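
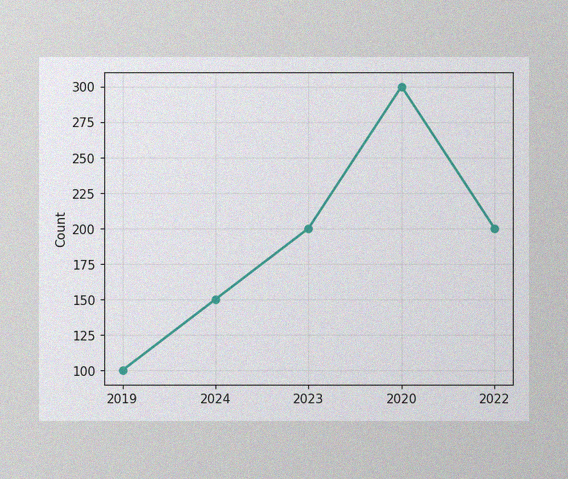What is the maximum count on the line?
The image has some photo noise and uneven lighting. The highest point is at 2020, and reading across to the y-axis gives 300.

300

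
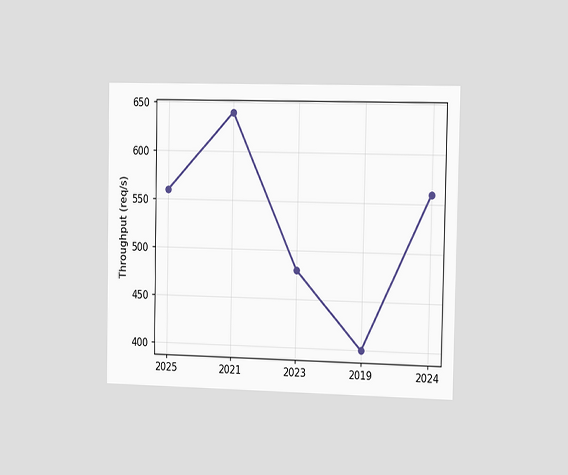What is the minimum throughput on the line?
400req/s

The chart is viewed slightly from the right. The lowest point is at 2019, and reading across to the y-axis gives 400req/s.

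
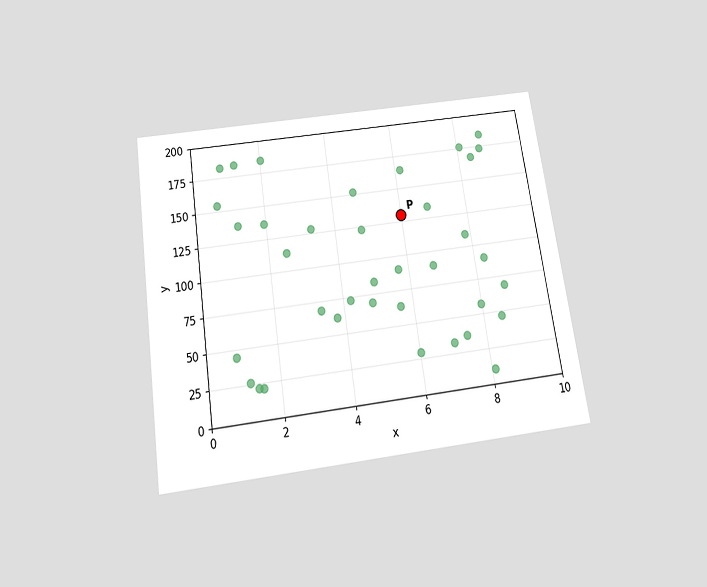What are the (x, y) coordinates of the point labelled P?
The chart is tilted about 8° counter-clockwise and viewed slightly from below. Following the gridlines from P to each axis, P sits at (6, 130).

(6, 130)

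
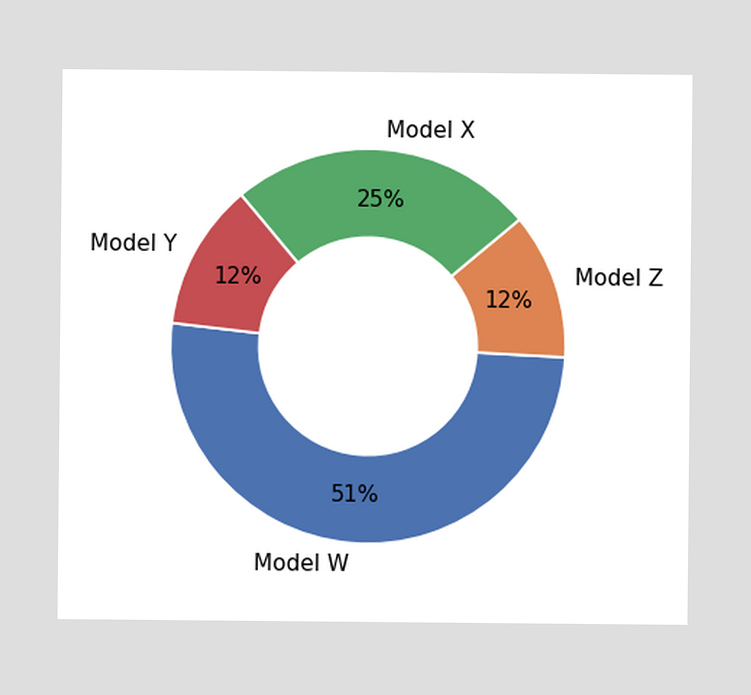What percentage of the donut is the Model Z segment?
The Model Z segment takes up 12% of the ring.

12%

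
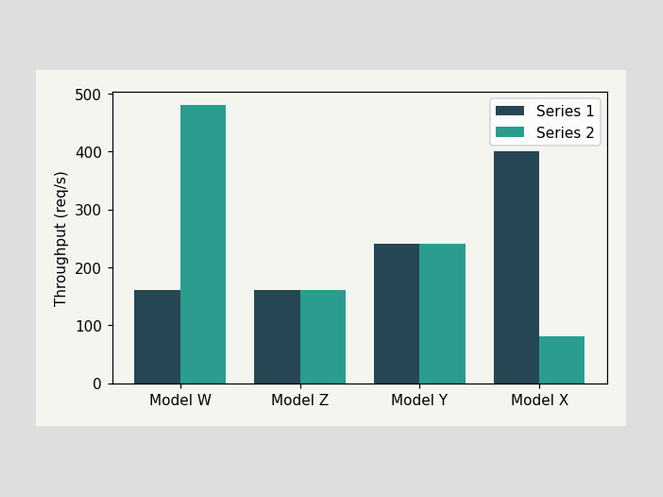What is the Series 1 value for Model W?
The Series 1 bar at Model W reaches 160req/s on the y-axis.

160req/s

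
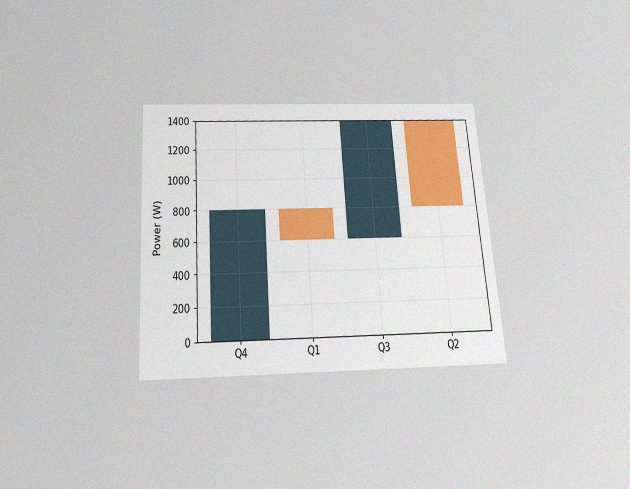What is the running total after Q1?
The chart is tilted about 4° counter-clockwise and viewed slightly from below, with some photo noise. After Q1 the running total reaches 600W.

600W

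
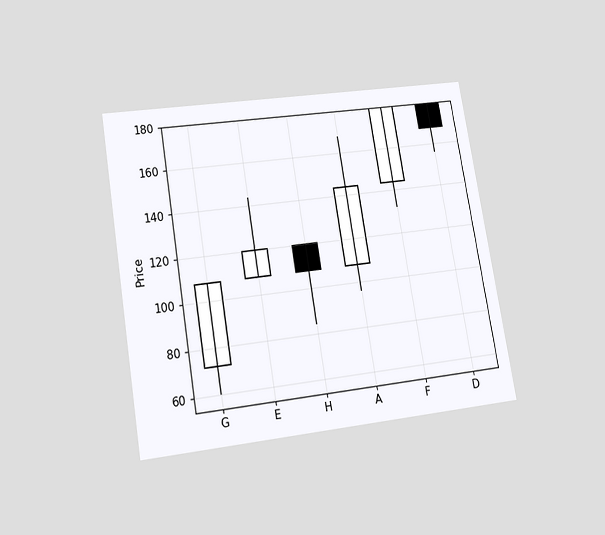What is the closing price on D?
168

The chart is tilted about 9° counter-clockwise and viewed slightly from below. The D candle closes at 168.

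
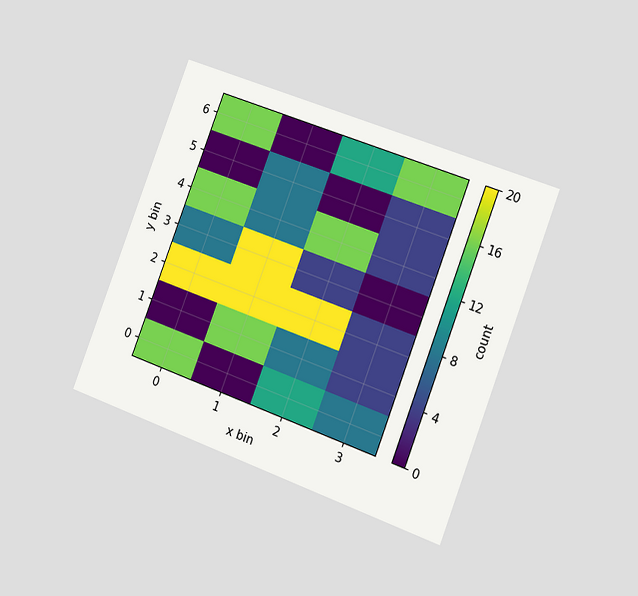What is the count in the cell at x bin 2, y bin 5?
0

The chart is tilted about 21° clockwise and viewed slightly from the right. Matching the cell (2, 5) against the colorbar gives 0.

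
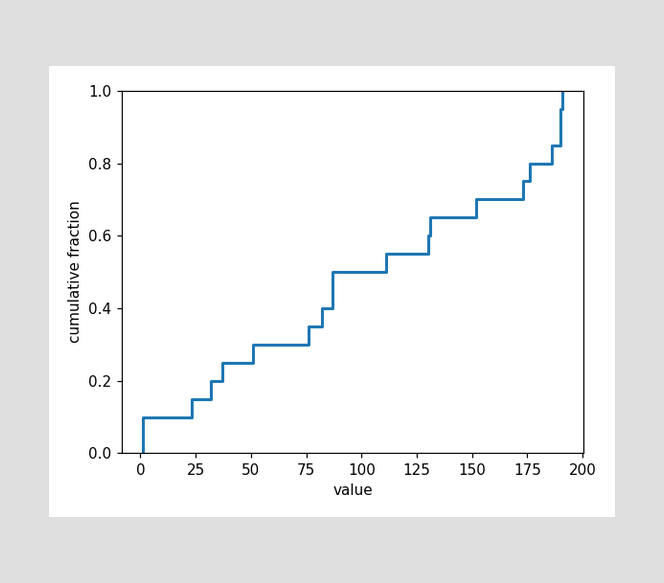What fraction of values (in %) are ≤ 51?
At x=51 the ECDF step is at 30%.

30%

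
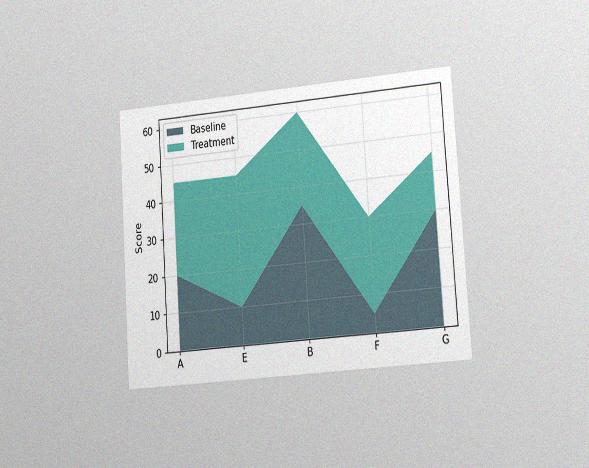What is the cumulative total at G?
The chart is tilted about 4° counter-clockwise and viewed slightly from the right, with some photo noise. The stacked total at G reaches 45.

45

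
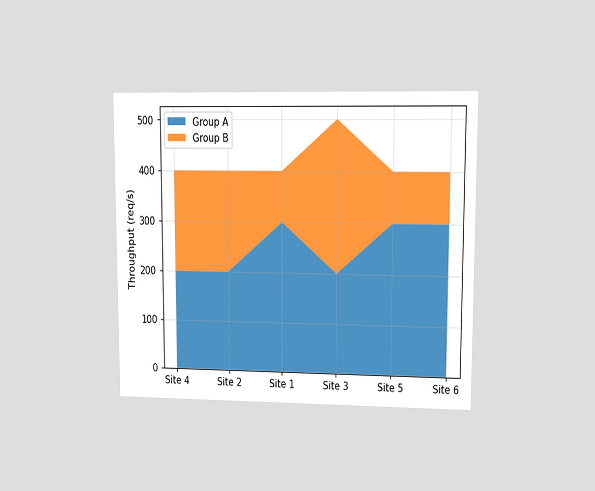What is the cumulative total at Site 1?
400req/s

The chart is viewed at a slight angle. The stacked total at Site 1 reaches 400req/s.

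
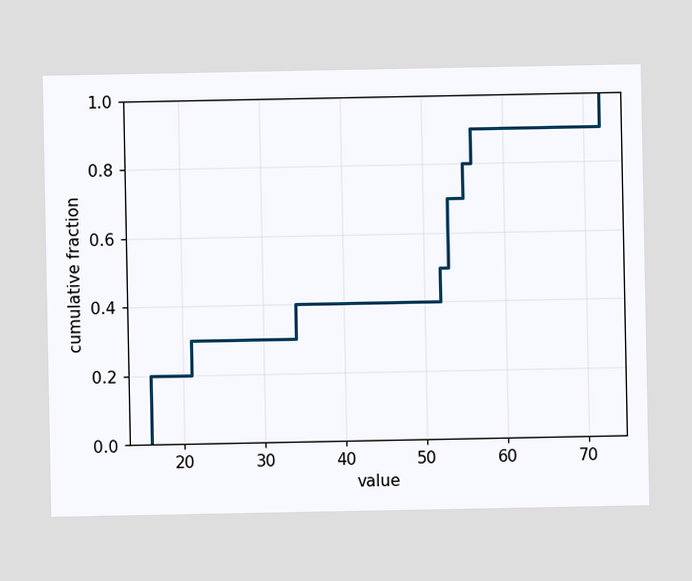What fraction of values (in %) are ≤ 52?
At x=52 the ECDF step is at 50%.

50%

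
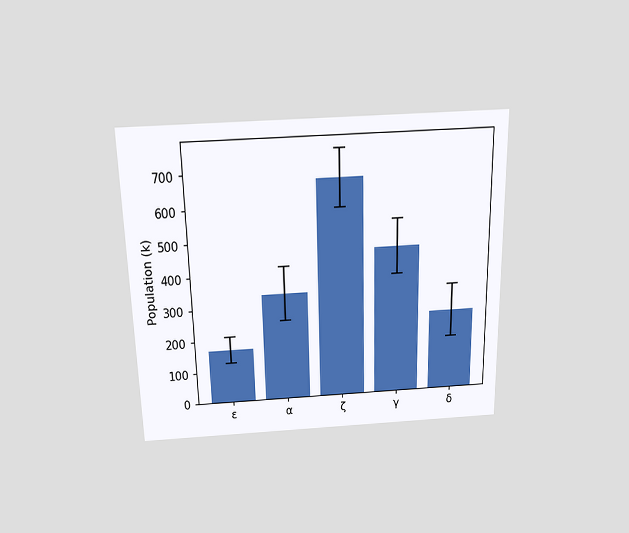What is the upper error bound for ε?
The chart is viewed slightly from above. The ε bar's upper whisker reaches 210k.

210k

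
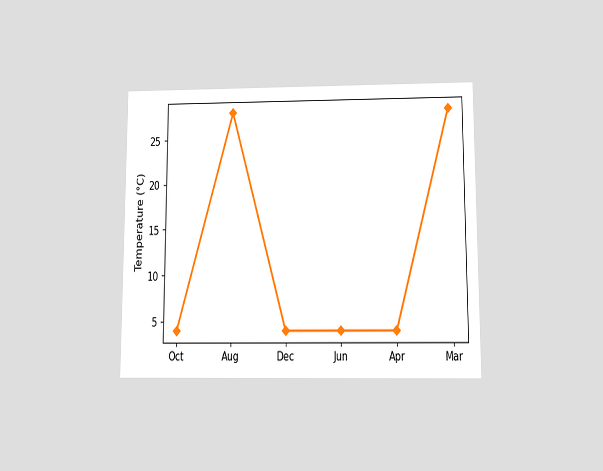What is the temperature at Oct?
4°C

The chart is viewed slightly from below. At Oct, the line is at 4°C.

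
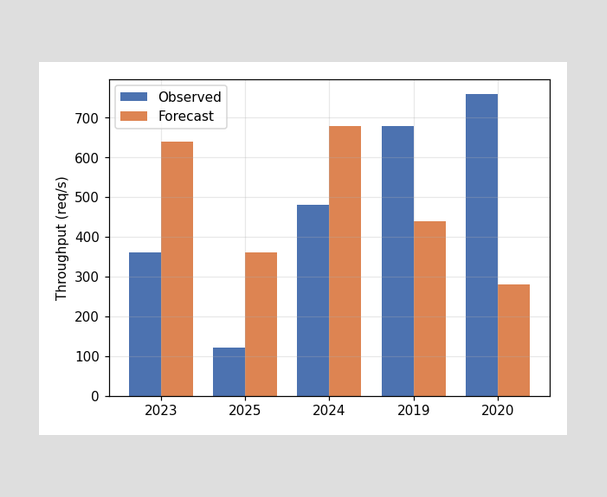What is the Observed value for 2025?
The Observed bar at 2025 reaches 120req/s on the y-axis.

120req/s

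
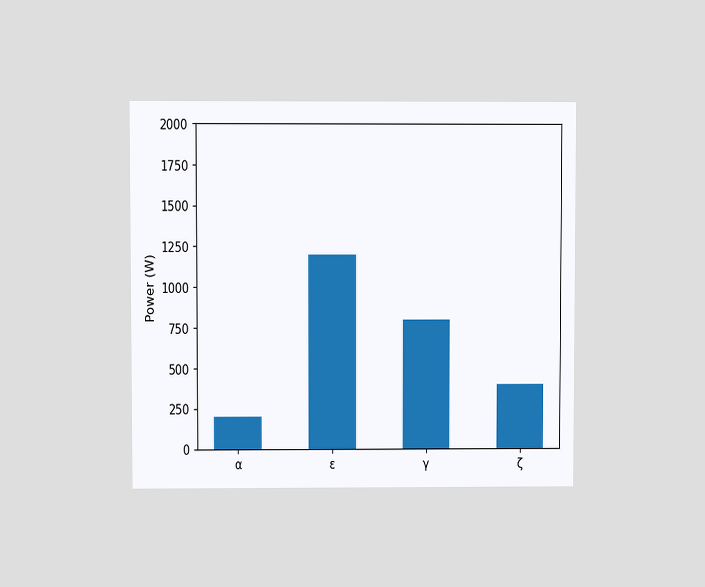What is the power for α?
200W

The chart is viewed at a slight angle. Reading along the chart's y-axis, the α bar reaches 200W.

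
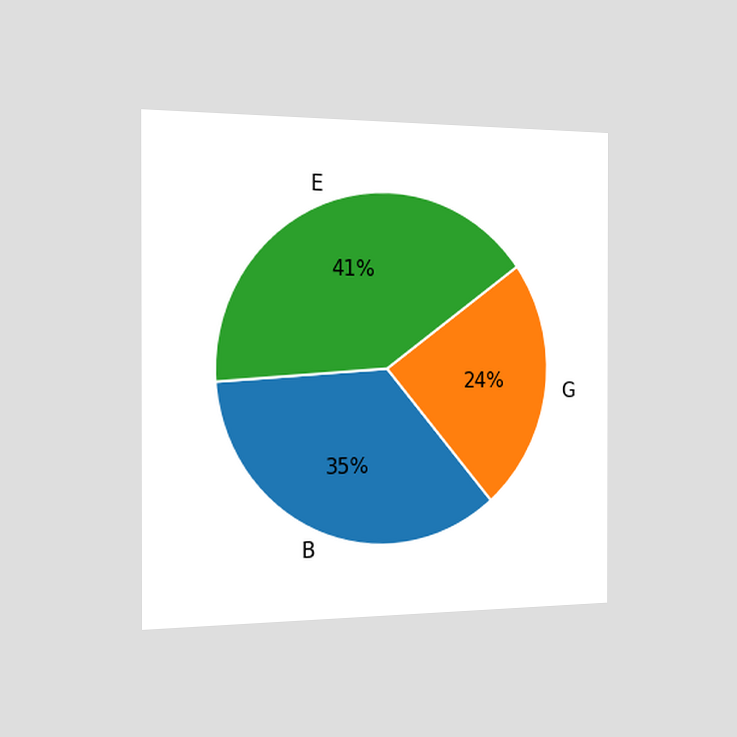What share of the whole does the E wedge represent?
The chart is viewed slightly from the left. The E slice takes up 41% of the pie.

41%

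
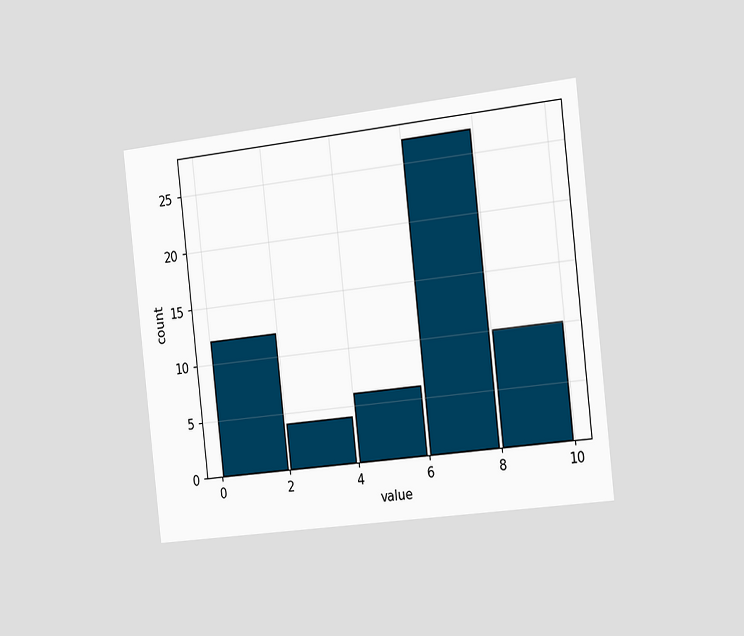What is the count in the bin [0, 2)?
The chart is tilted about 6° counter-clockwise and viewed slightly from the right. The [0, 2) bin has height 12.

12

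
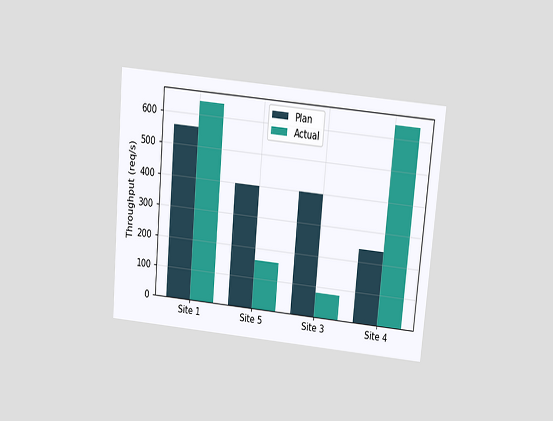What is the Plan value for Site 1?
The chart is tilted about 5° clockwise and viewed slightly from above. The Plan bar at Site 1 reaches 560req/s on the y-axis.

560req/s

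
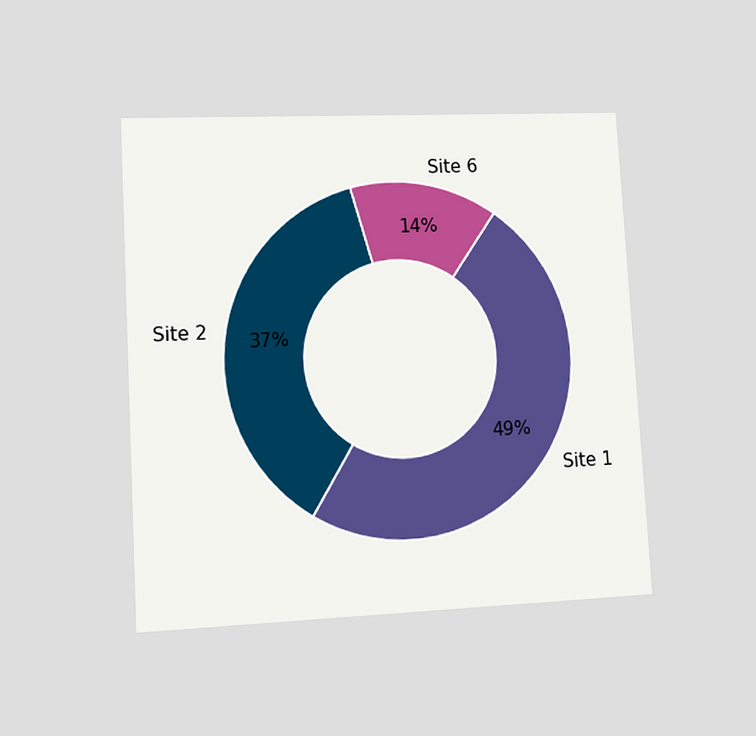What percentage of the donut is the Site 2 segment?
37%

The chart is tilted about 3° counter-clockwise and viewed at a slight angle. The Site 2 segment takes up 37% of the ring.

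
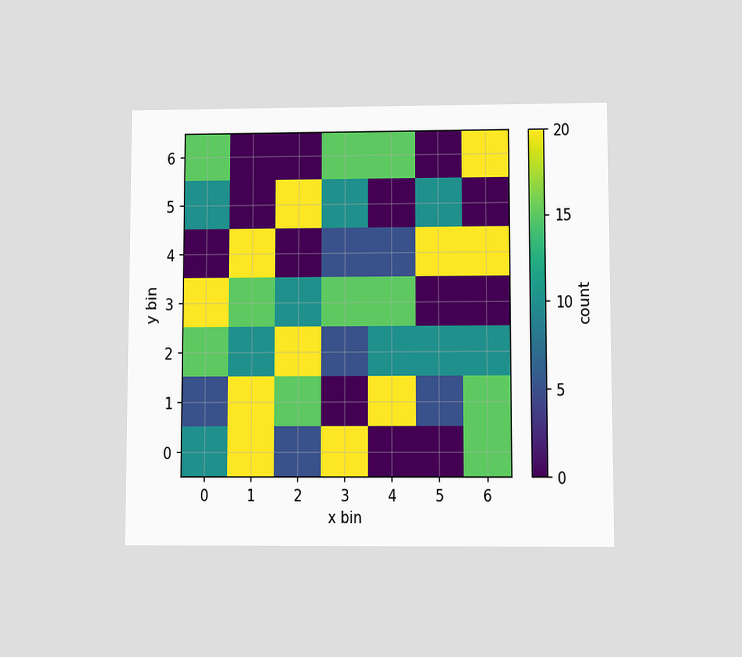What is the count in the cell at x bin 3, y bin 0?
20

The chart is viewed at a slight angle. Matching the cell (3, 0) against the colorbar gives 20.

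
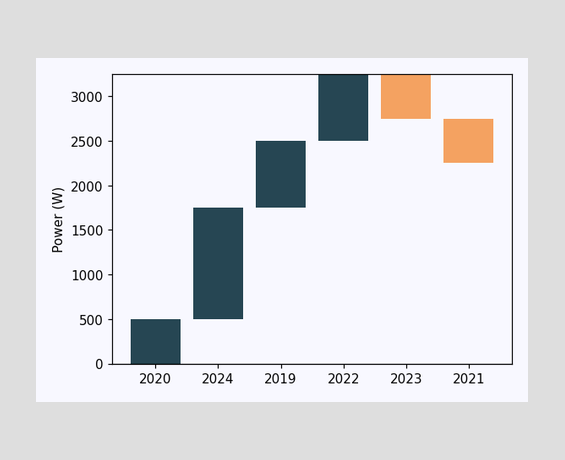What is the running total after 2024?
After 2024 the running total reaches 1750W.

1750W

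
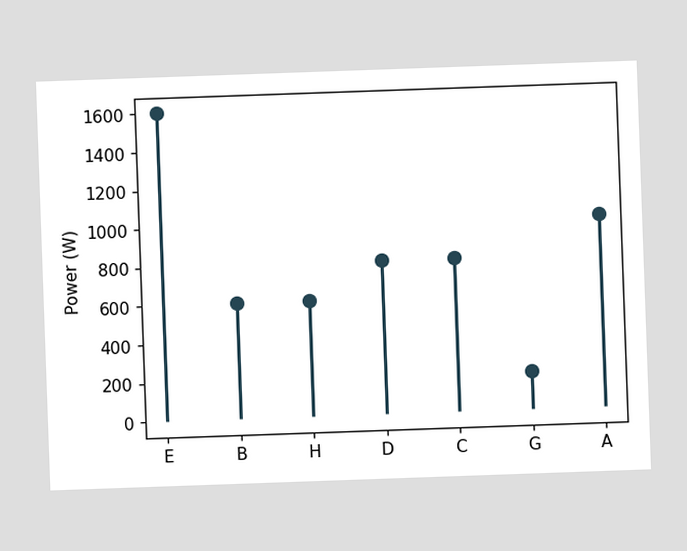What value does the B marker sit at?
The chart is tilted about 2° counter-clockwise. The B marker sits at 600W.

600W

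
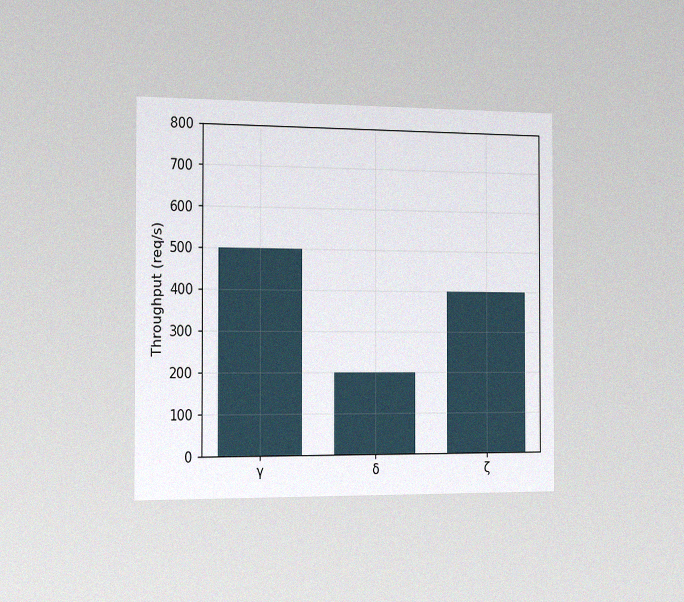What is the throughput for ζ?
400req/s

The chart is viewed slightly from the left, with some photo noise. Reading along the chart's y-axis, the ζ bar reaches 400req/s.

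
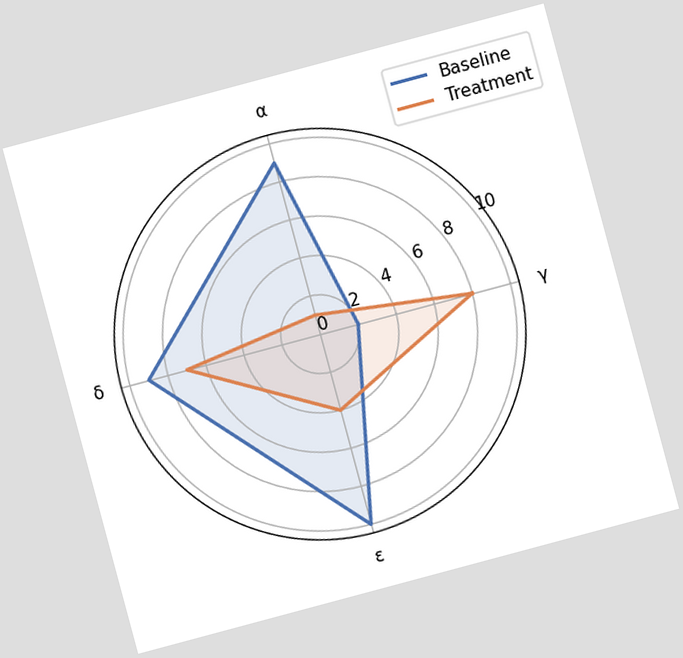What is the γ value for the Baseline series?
The chart is tilted about 15° counter-clockwise. On the γ axis, Baseline reaches 2.

2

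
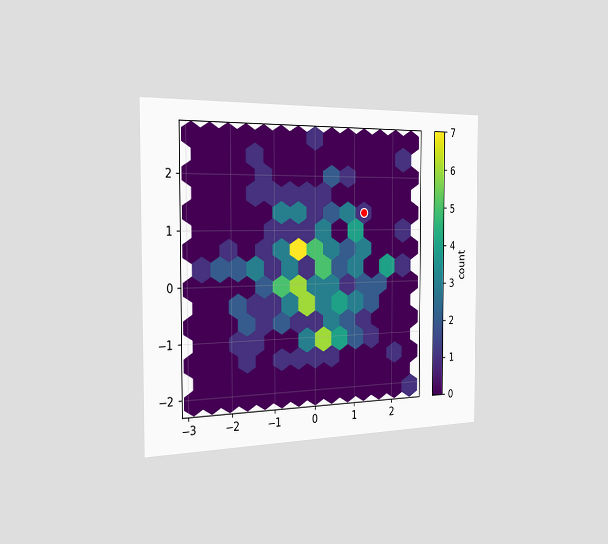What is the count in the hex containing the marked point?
The chart is viewed slightly from the left. The marked hex reads 1 on the colorbar.

1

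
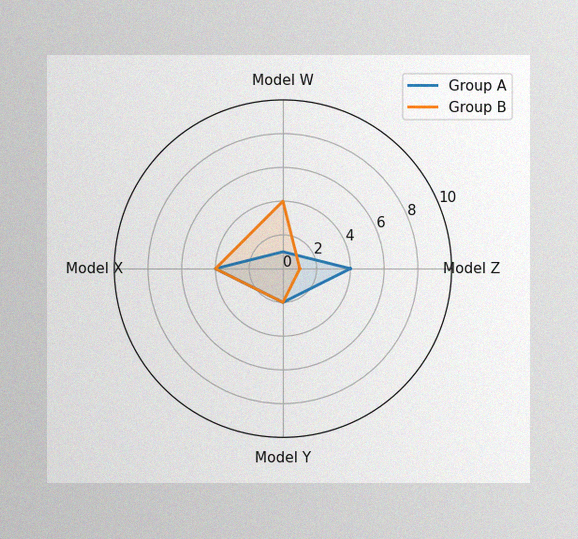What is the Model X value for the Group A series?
The image has some photo noise and uneven lighting. On the Model X axis, Group A reaches 4.

4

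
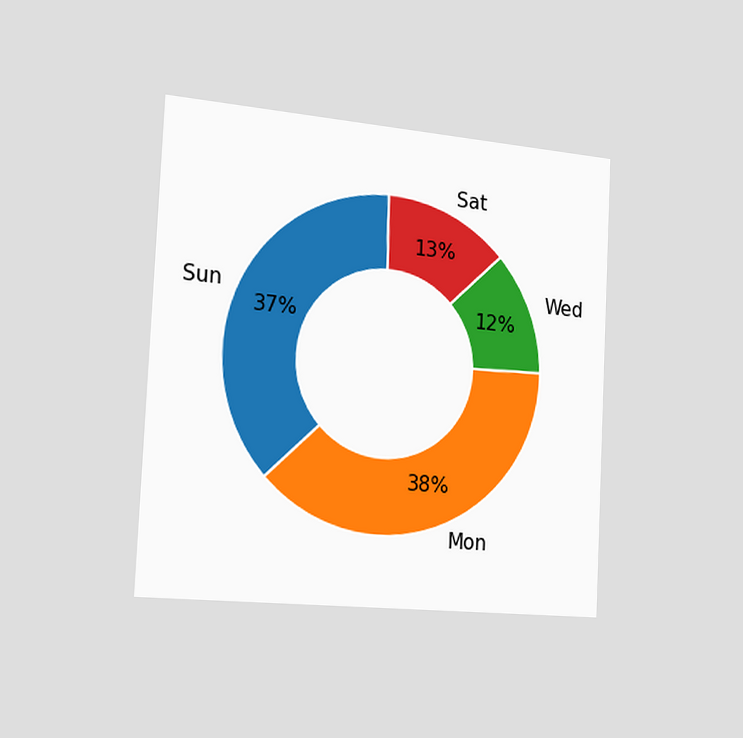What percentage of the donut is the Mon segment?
38%

The chart is tilted about 3° clockwise and viewed slightly from the left. The Mon segment takes up 38% of the ring.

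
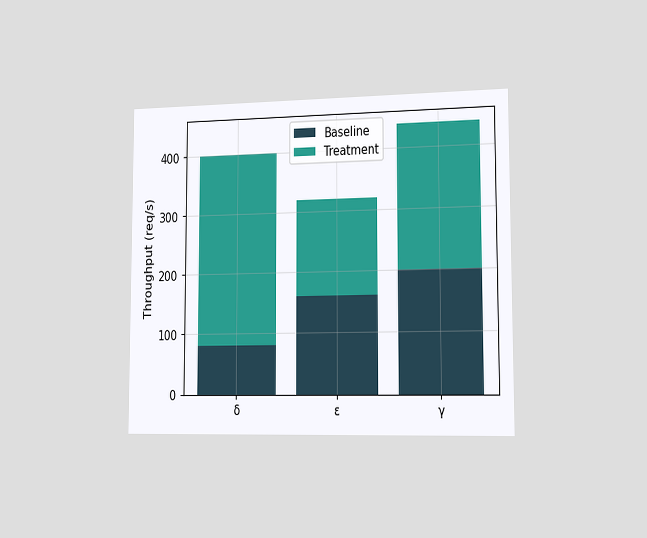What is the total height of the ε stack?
The chart is viewed slightly from the right. The ε stack's top reaches 320req/s on the y-axis.

320req/s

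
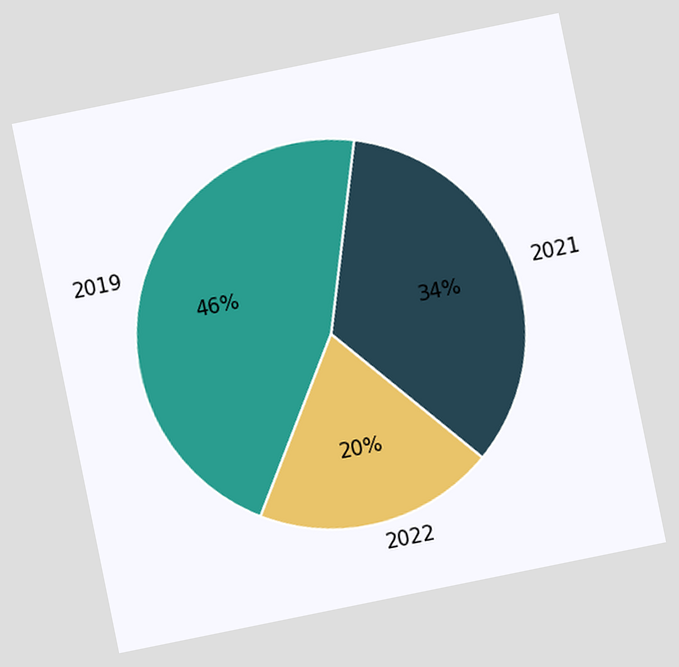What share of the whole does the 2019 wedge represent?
46%

The chart is tilted about 11° counter-clockwise. The 2019 slice takes up 46% of the pie.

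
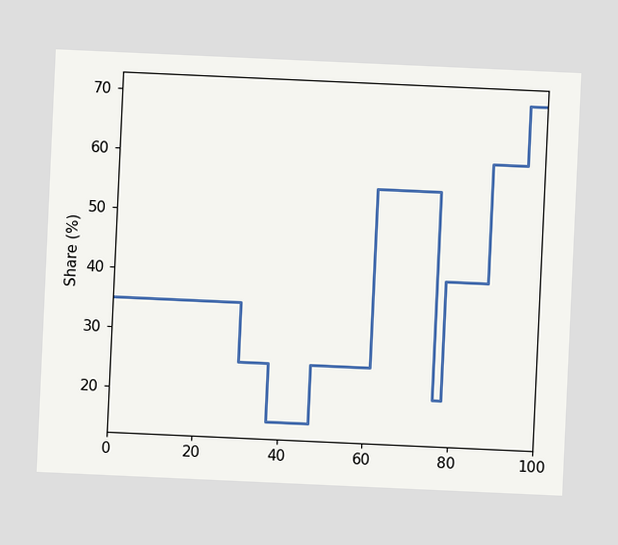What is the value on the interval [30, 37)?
The chart is tilted about 3° clockwise. On [30, 37) the step sits at 25%.

25%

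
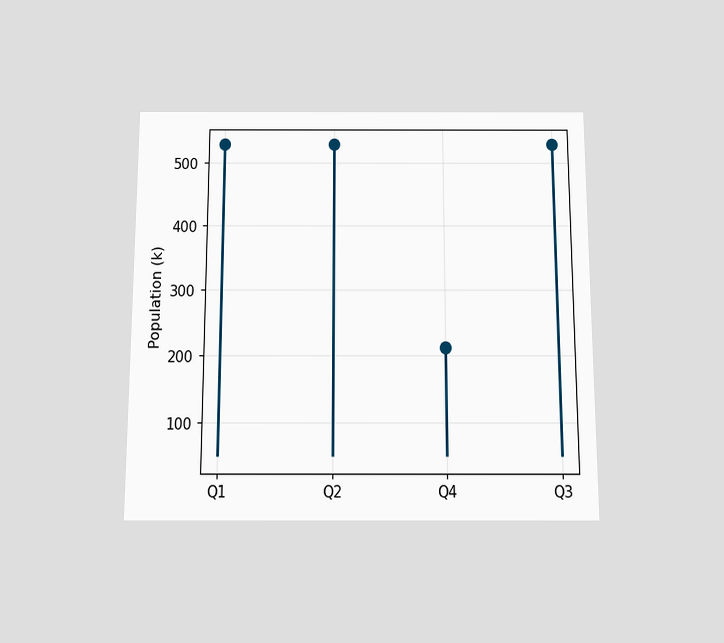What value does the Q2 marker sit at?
The chart is viewed slightly from below. The Q2 marker sits at 530k.

530k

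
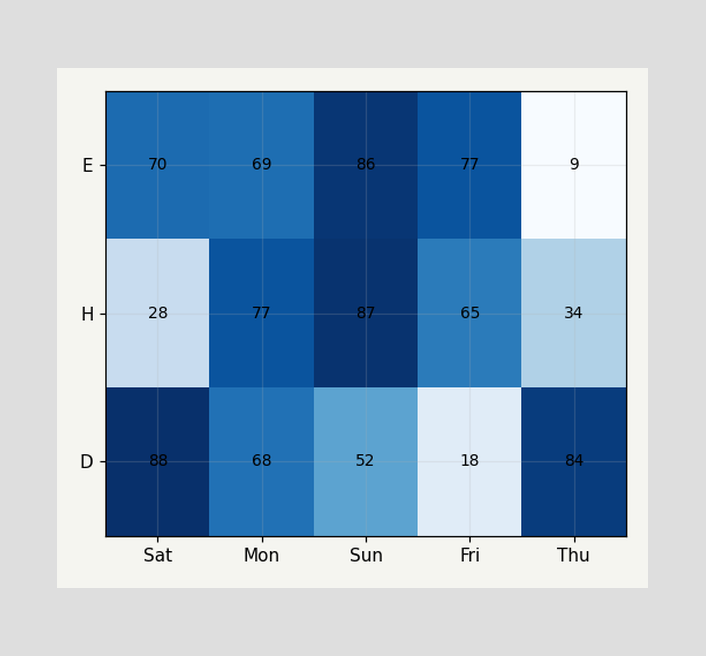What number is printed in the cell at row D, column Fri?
18

The (D, Fri) cell reads 18.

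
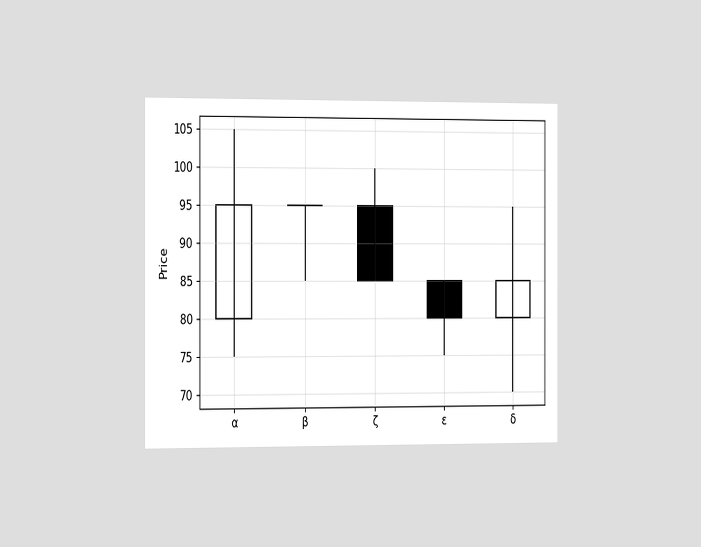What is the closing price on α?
The chart is viewed slightly from the left. The α candle closes at 95.

95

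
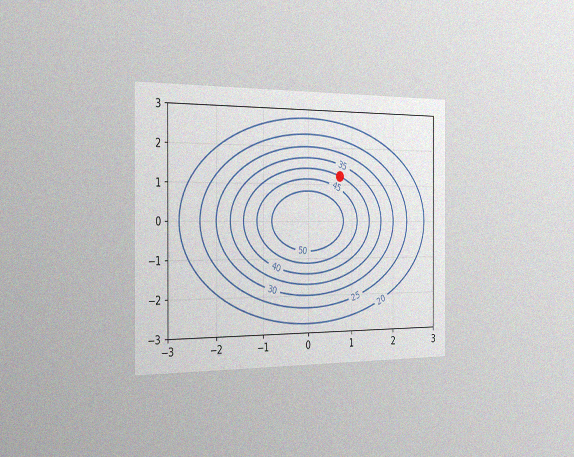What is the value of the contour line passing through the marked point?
40

The chart is viewed slightly from the left, with some photo noise. The marked point sits on the contour labelled 40.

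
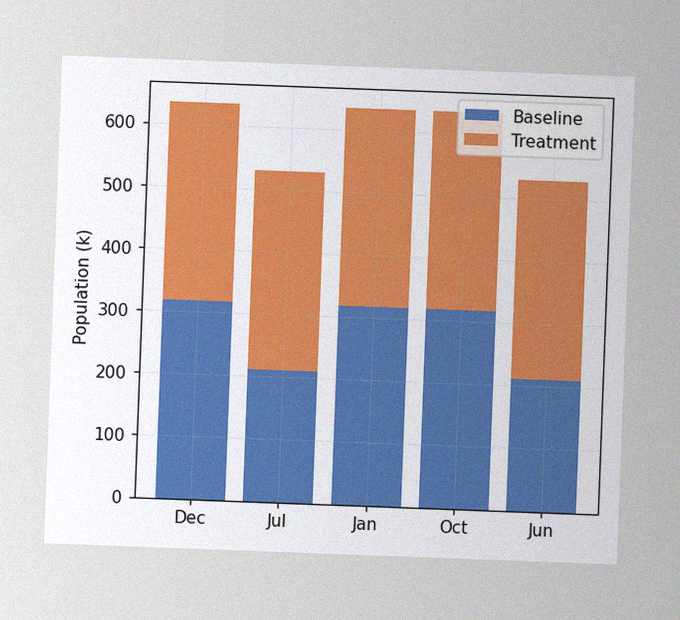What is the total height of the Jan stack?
The chart is tilted about 2° clockwise, with some photo noise. The Jan stack's top reaches 636k on the y-axis.

636k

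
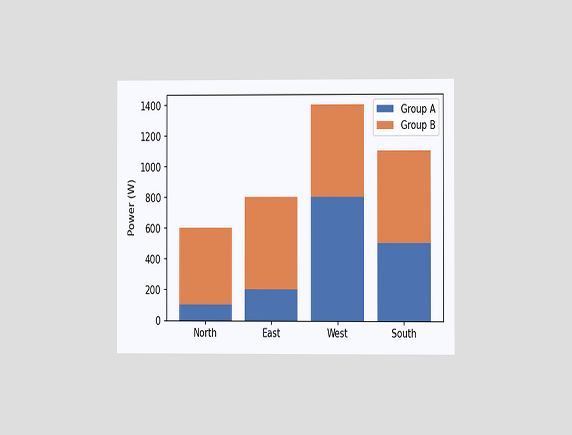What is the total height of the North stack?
The chart is viewed at a slight angle. The North stack's top reaches 600W on the y-axis.

600W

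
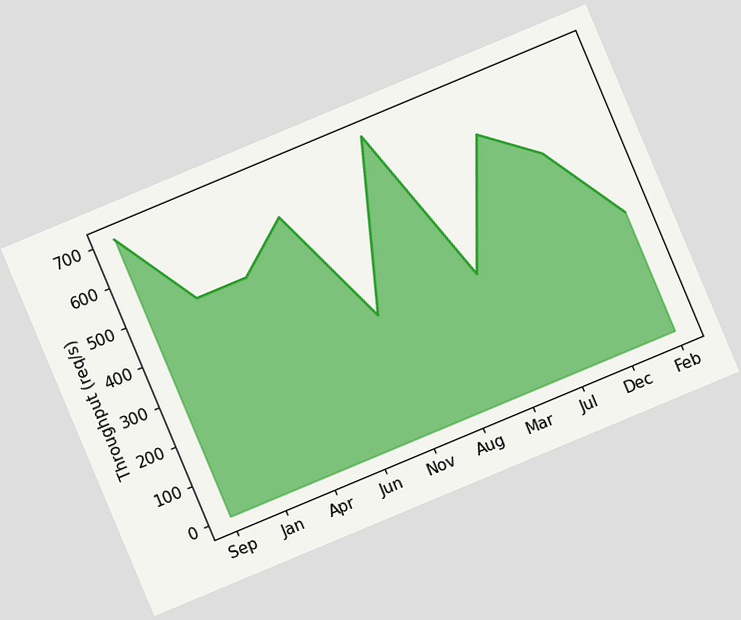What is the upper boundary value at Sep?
The chart is tilted about 23° counter-clockwise. At Sep the upper boundary is at 700req/s.

700req/s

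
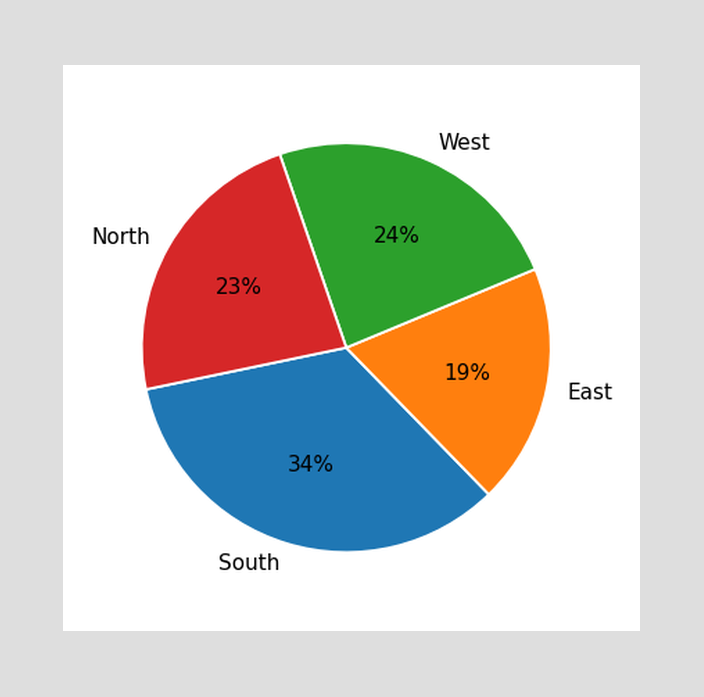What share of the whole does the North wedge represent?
23%

The North slice takes up 23% of the pie.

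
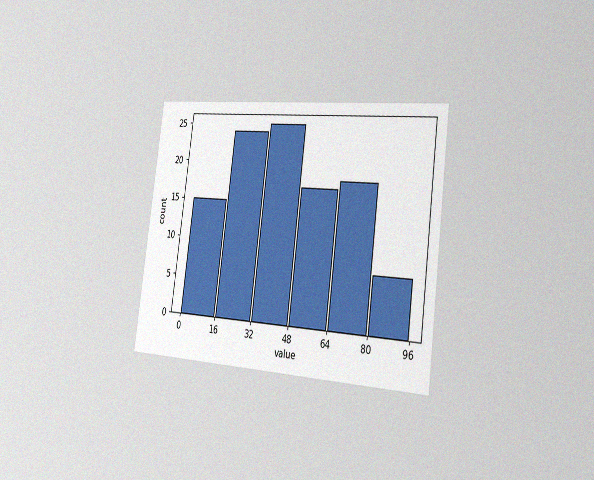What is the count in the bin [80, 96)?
7

The chart is tilted about 7° clockwise and viewed slightly from the right, with some photo noise. The [80, 96) bin has height 7.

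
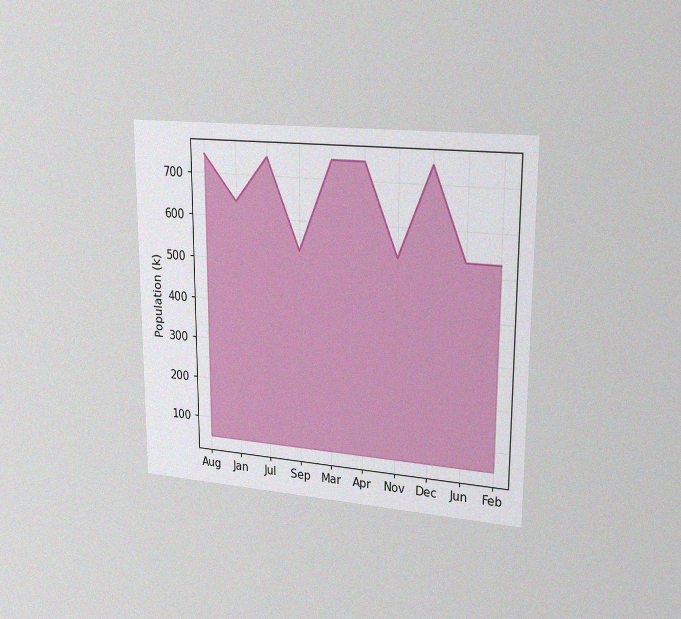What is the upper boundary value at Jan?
636k

The chart is viewed slightly from the right, with some photo noise. At Jan the upper boundary is at 636k.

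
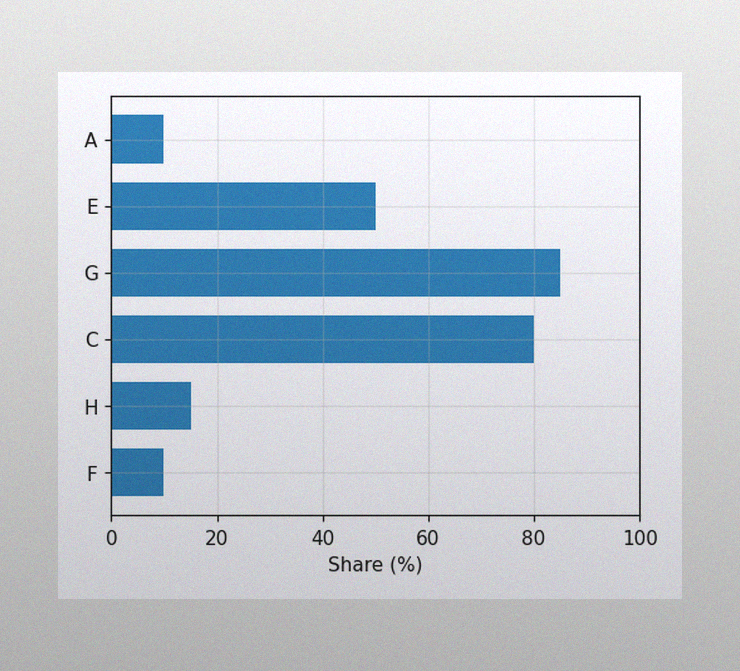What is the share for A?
The image has some photo noise and uneven lighting. Reading along the chart's x-axis, the A bar reaches 10%.

10%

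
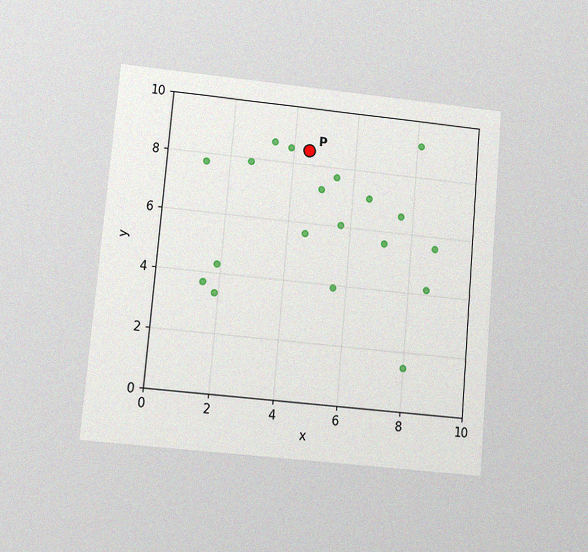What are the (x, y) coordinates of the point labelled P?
(4.5, 8.5)

The chart is tilted about 5° clockwise and viewed at a slight angle, with some photo noise. Following the gridlines from P to each axis, P sits at (4.5, 8.5).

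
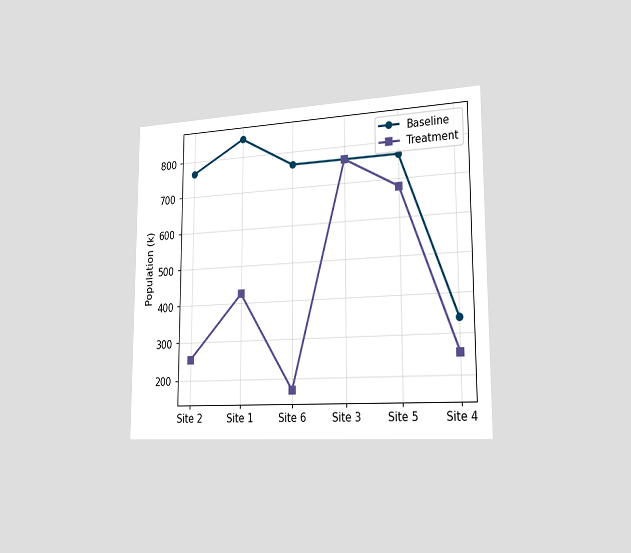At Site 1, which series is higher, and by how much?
The chart is viewed slightly from the right. At Site 1, Baseline sits above the other line by 425k.

Baseline, by 425k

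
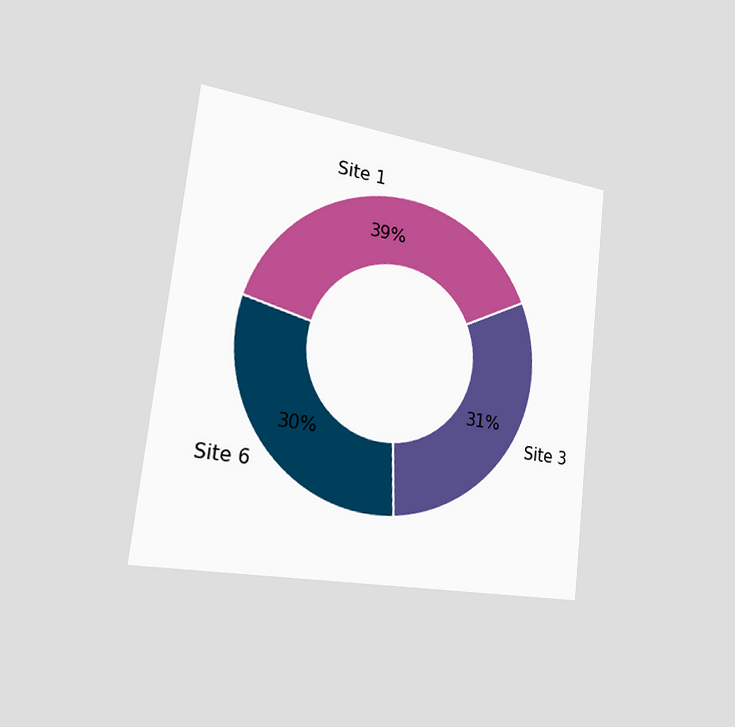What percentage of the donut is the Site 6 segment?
30%

The chart is tilted about 7° clockwise and viewed slightly from the left. The Site 6 segment takes up 30% of the ring.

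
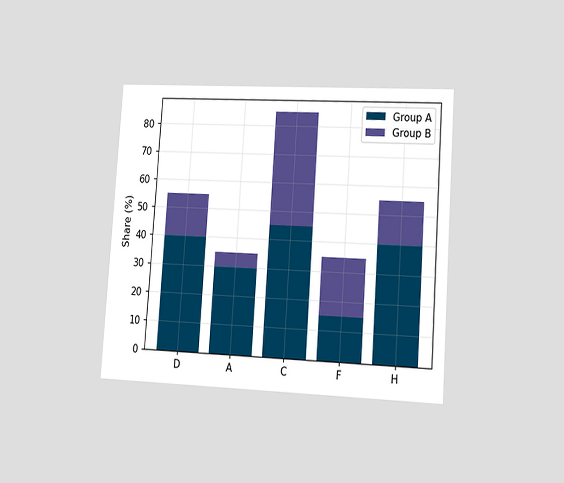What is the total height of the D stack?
55%

The chart is tilted about 4° clockwise and viewed slightly from the right. The D stack's top reaches 55% on the y-axis.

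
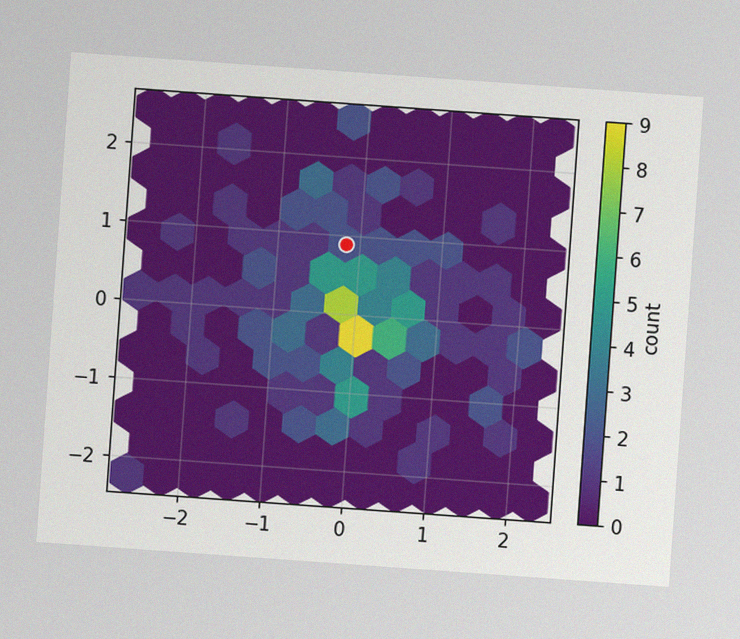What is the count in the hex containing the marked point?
2

The chart is tilted about 4° clockwise, with some photo noise. The marked hex reads 2 on the colorbar.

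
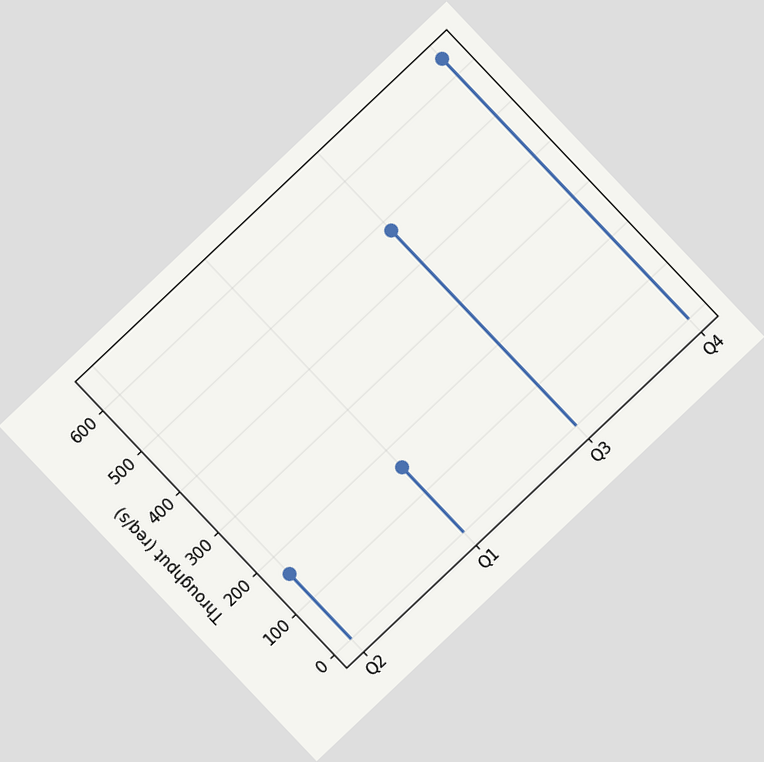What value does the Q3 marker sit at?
480req/s

The chart is tilted about 43° counter-clockwise. The Q3 marker sits at 480req/s.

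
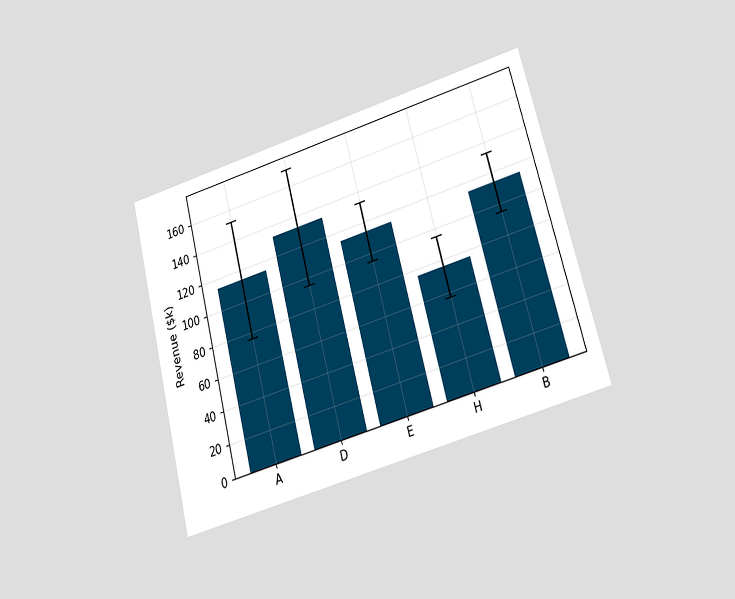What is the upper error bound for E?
$133k

The chart is tilted about 15° counter-clockwise and viewed at a slight angle. The E bar's upper whisker reaches $133k.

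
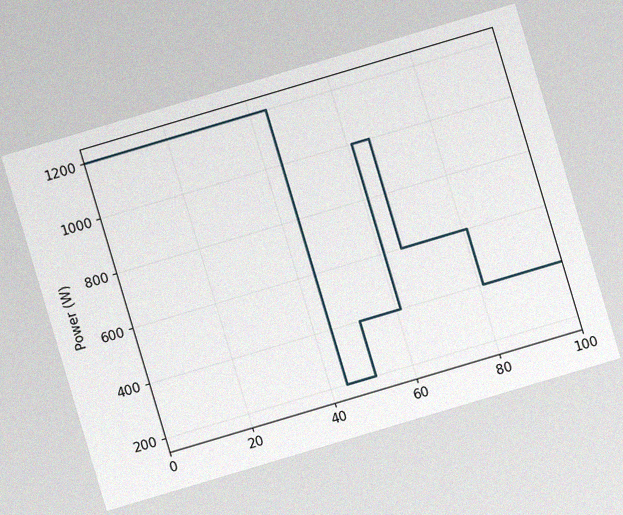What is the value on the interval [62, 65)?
The chart is tilted about 17° counter-clockwise, with some photo noise. On [62, 65) the step sits at 1000W.

1000W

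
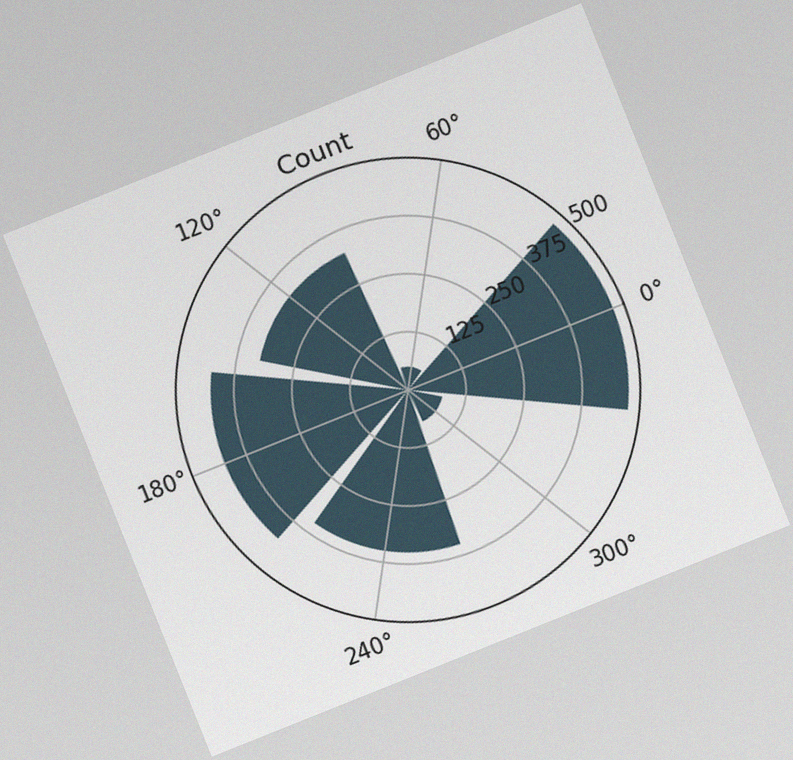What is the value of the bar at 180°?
The chart is tilted about 22° counter-clockwise, with some photo noise. The bar at 180° reaches 425 on the radial axis.

425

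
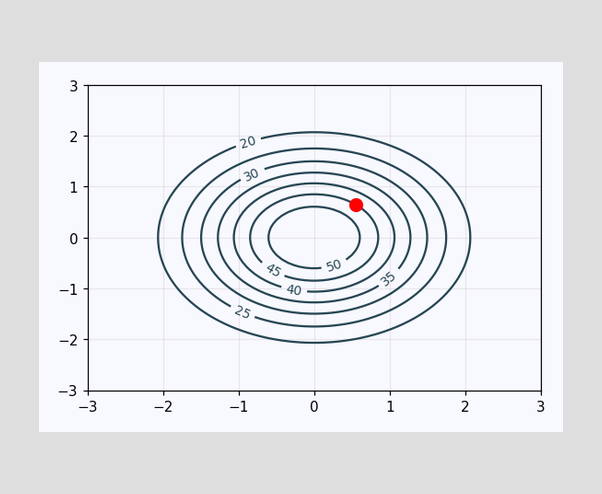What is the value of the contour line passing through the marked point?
45

The marked point sits on the contour labelled 45.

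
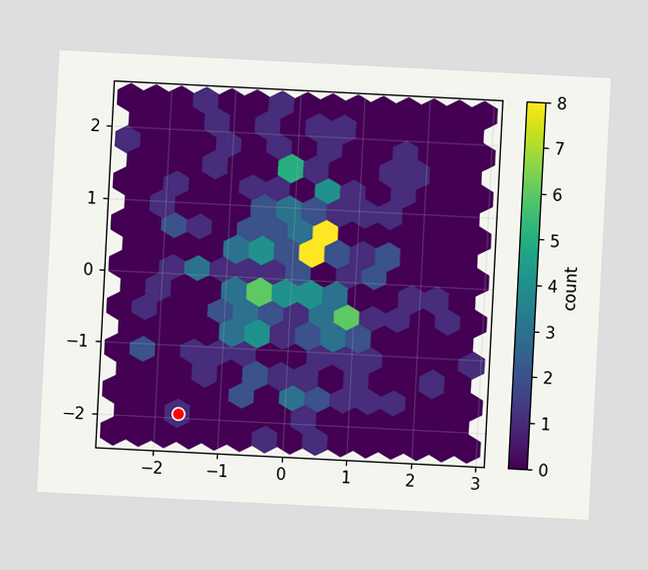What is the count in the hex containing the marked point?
The chart is tilted about 3° clockwise. The marked hex reads 1 on the colorbar.

1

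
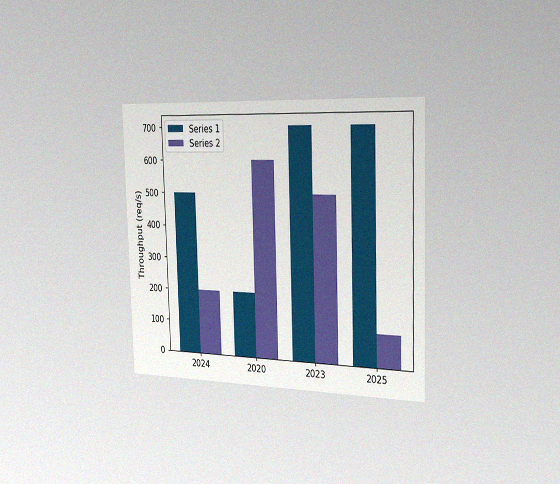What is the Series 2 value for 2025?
The chart is viewed slightly from the right, with some photo noise. The Series 2 bar at 2025 reaches 100req/s on the y-axis.

100req/s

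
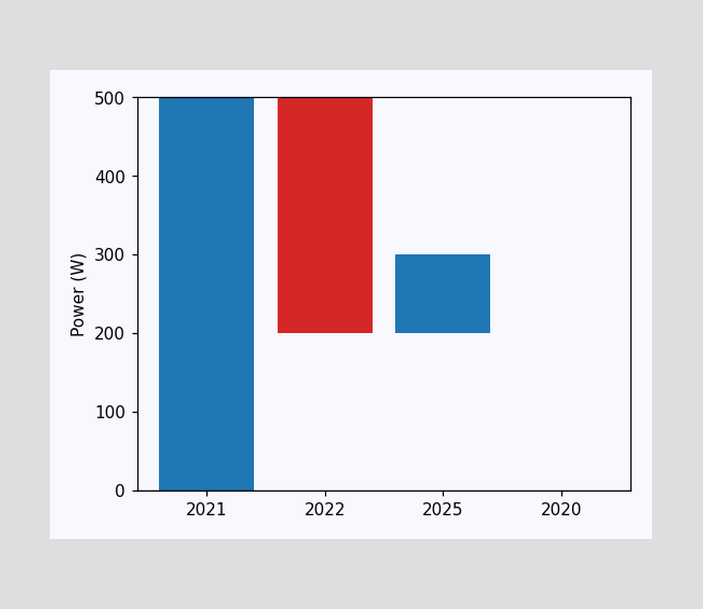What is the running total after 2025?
300W

After 2025 the running total reaches 300W.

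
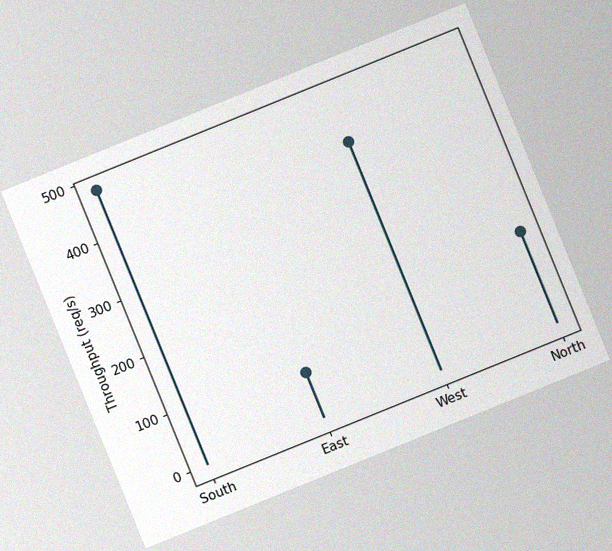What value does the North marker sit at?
160req/s

The chart is tilted about 22° counter-clockwise, with some photo noise. The North marker sits at 160req/s.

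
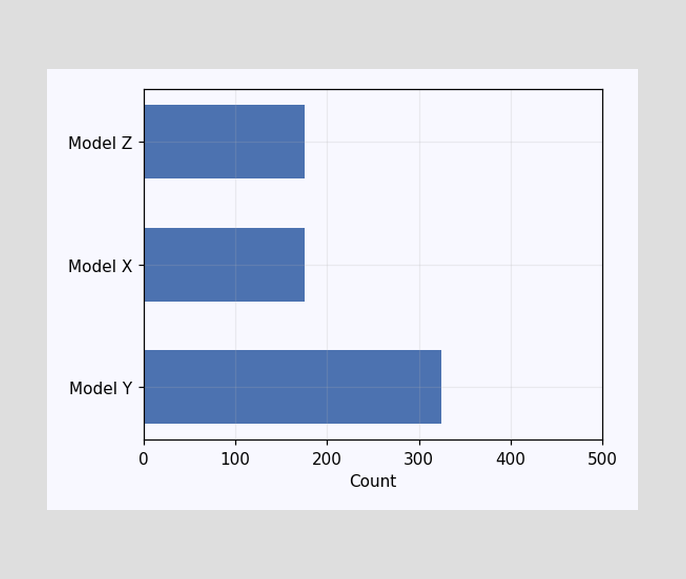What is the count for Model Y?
325

Reading along the chart's x-axis, the Model Y bar reaches 325.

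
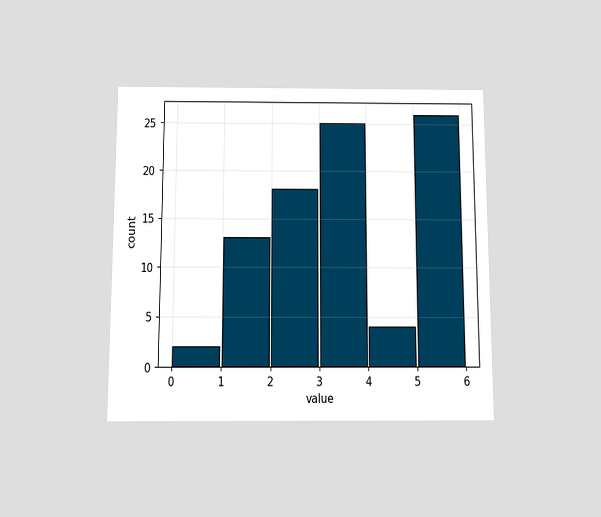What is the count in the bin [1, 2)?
The chart is viewed slightly from below. The [1, 2) bin has height 13.

13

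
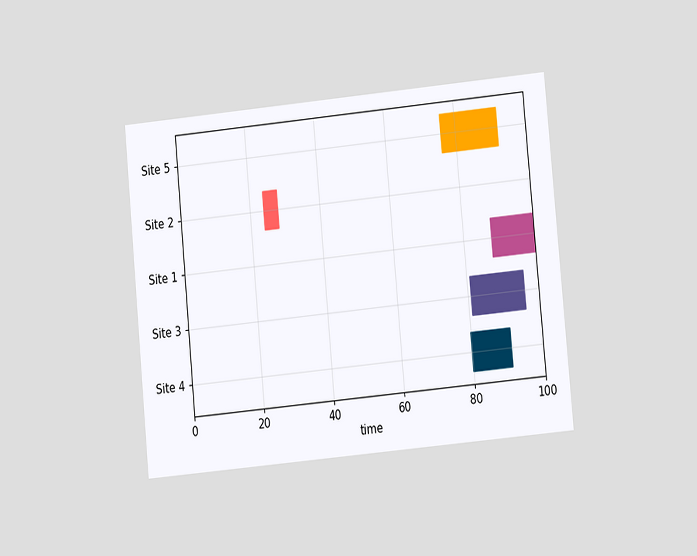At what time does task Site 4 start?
80

The chart is tilted about 5° counter-clockwise and viewed at a slight angle. The Site 4 bar begins at t=80.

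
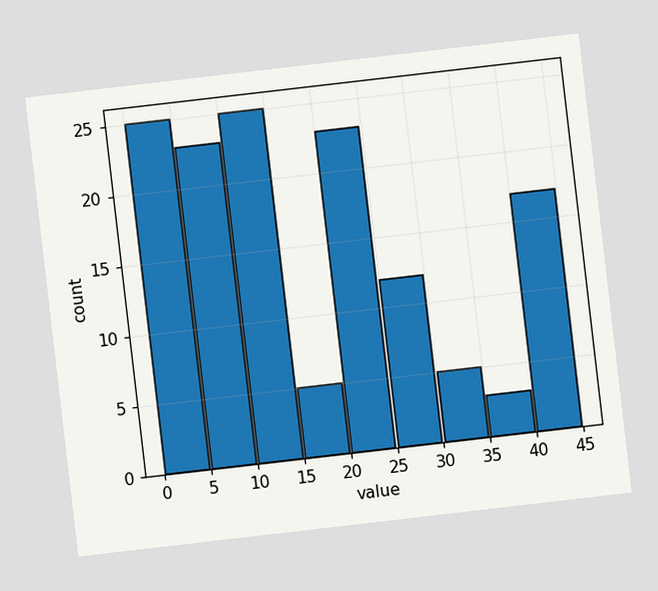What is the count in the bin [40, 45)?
17

The chart is tilted about 7° counter-clockwise. The [40, 45) bin has height 17.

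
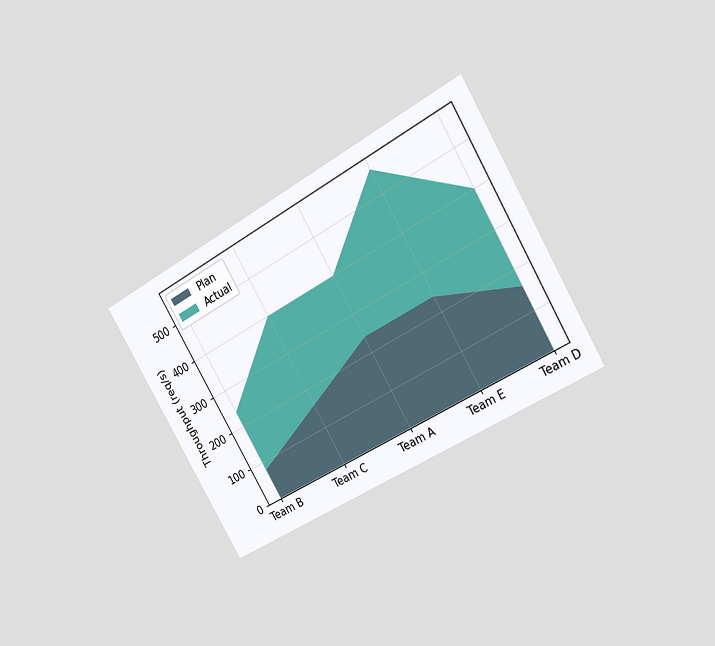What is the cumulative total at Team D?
The chart is tilted about 31° counter-clockwise and viewed at a slight angle. The stacked total at Team D reaches 400req/s.

400req/s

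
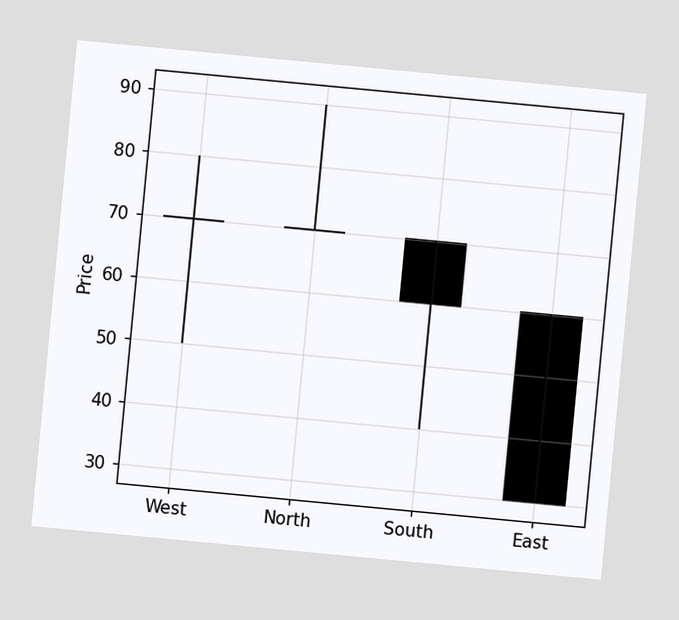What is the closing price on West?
The chart is tilted about 5° clockwise. The West candle closes at 70.

70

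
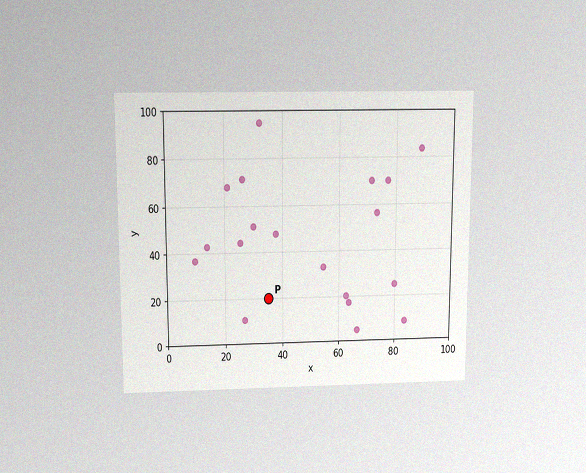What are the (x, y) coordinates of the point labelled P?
The chart is viewed slightly from above, with some photo noise. Following the gridlines from P to each axis, P sits at (35, 20).

(35, 20)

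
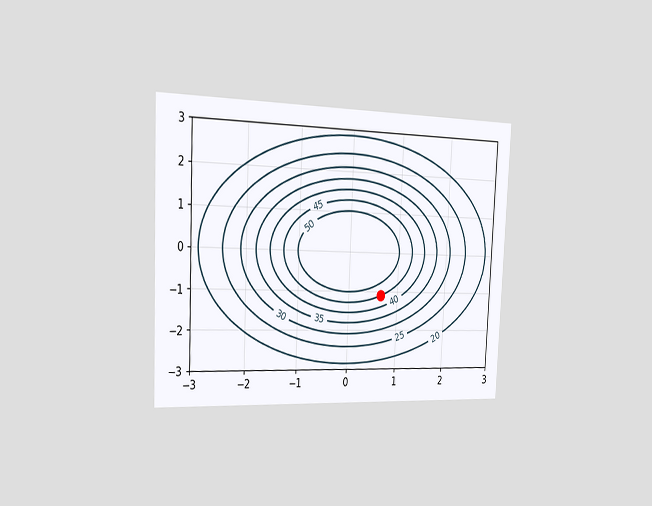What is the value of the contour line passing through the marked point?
The chart is tilted about 3° clockwise and viewed slightly from the left. The marked point sits on the contour labelled 45.

45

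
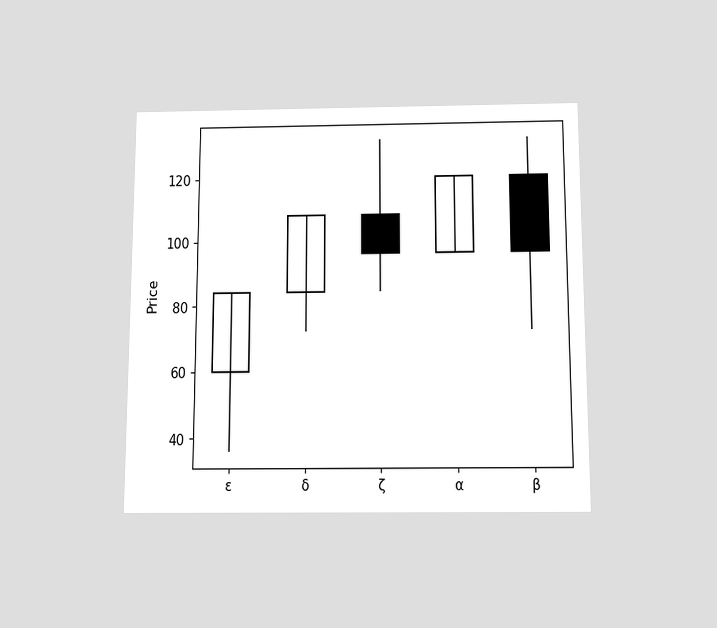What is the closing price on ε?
84

The chart is viewed slightly from below. The ε candle closes at 84.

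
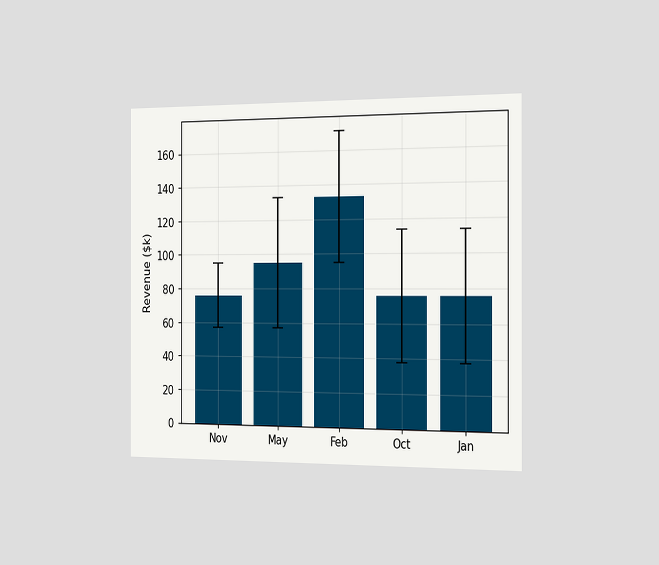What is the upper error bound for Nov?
$95k

The chart is viewed slightly from the right. The Nov bar's upper whisker reaches $95k.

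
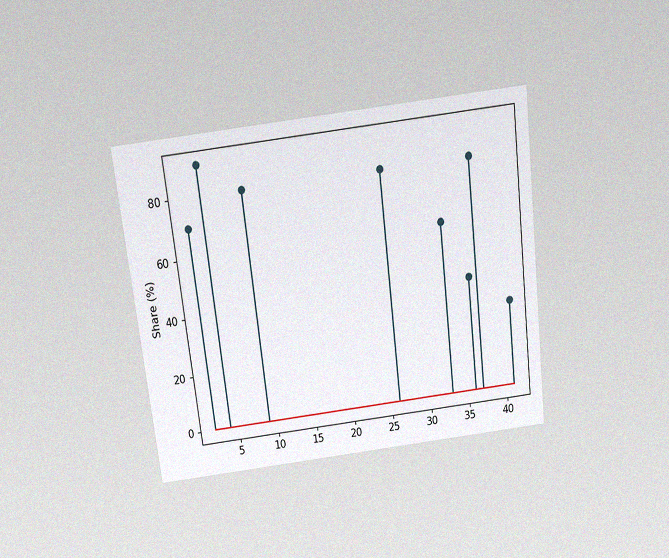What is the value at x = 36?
The chart is tilted about 7° counter-clockwise and viewed slightly from above, with some photo noise. The stem at x=36 reaches 40%.

40%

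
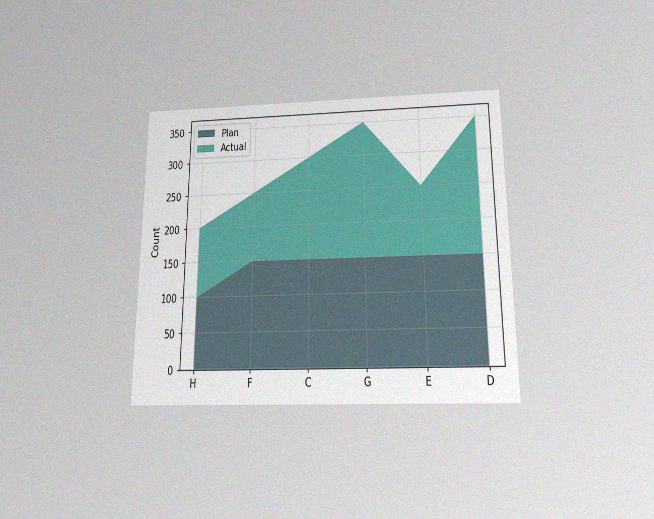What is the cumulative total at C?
300

The chart is viewed slightly from below, with some photo noise. The stacked total at C reaches 300.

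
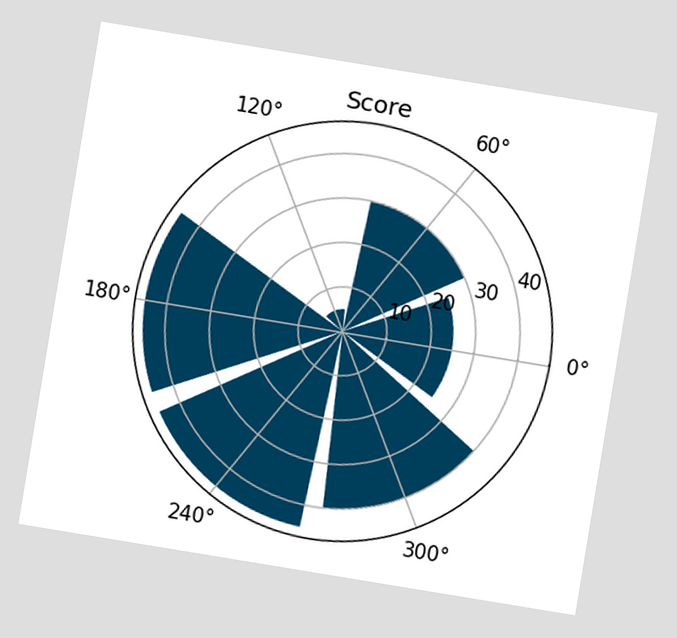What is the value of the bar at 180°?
45

The chart is tilted about 9° clockwise. The bar at 180° reaches 45 on the radial axis.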